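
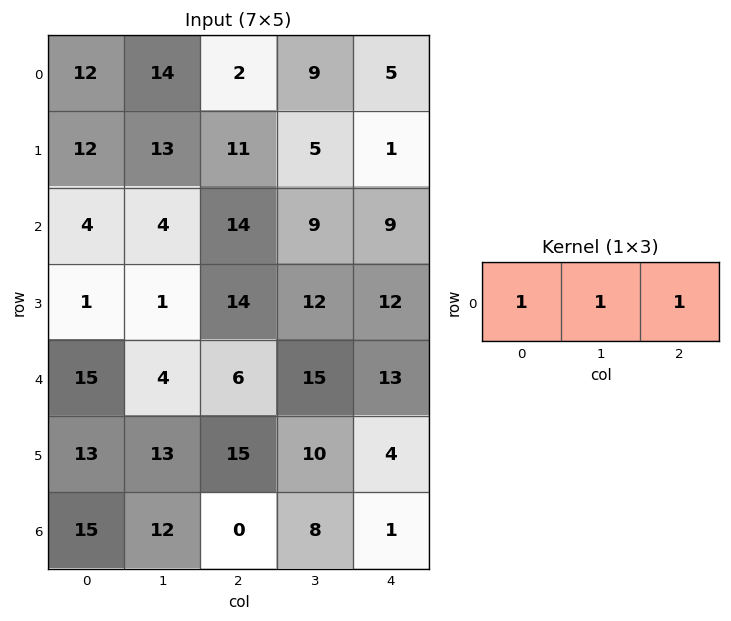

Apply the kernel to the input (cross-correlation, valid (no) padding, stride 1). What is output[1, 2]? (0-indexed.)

17

The receptive field on the input at this output position is [11 5 1]. Elementwise product with the kernel and sum: 11·1 + 5·1 + 1·1.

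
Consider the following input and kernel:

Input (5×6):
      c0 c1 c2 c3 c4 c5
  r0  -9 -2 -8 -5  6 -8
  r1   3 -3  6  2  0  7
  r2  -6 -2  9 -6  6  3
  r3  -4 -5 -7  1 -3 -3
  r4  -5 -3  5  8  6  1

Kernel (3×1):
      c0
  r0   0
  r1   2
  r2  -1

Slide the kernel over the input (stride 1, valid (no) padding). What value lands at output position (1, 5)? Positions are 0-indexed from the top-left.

9

The receptive field on the input at this output position is [7 / 3 / -3]. Elementwise product with the kernel and sum: 3·2 + -3·-1.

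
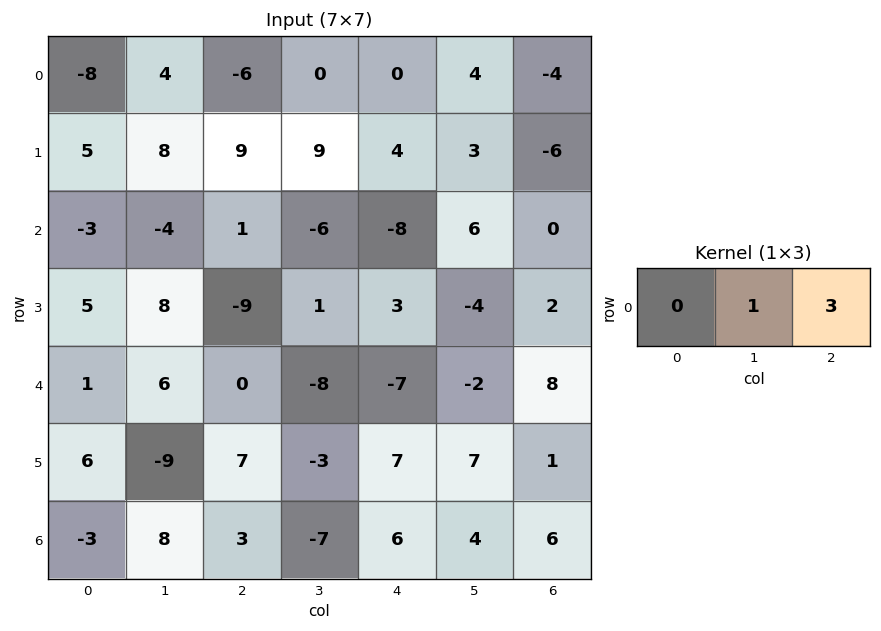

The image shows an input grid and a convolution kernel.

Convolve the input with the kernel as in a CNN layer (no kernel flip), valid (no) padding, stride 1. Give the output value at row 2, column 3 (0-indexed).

10

The receptive field on the input at this output position is [-6 -8 6]. Elementwise product with the kernel and sum: -8·1 + 6·3.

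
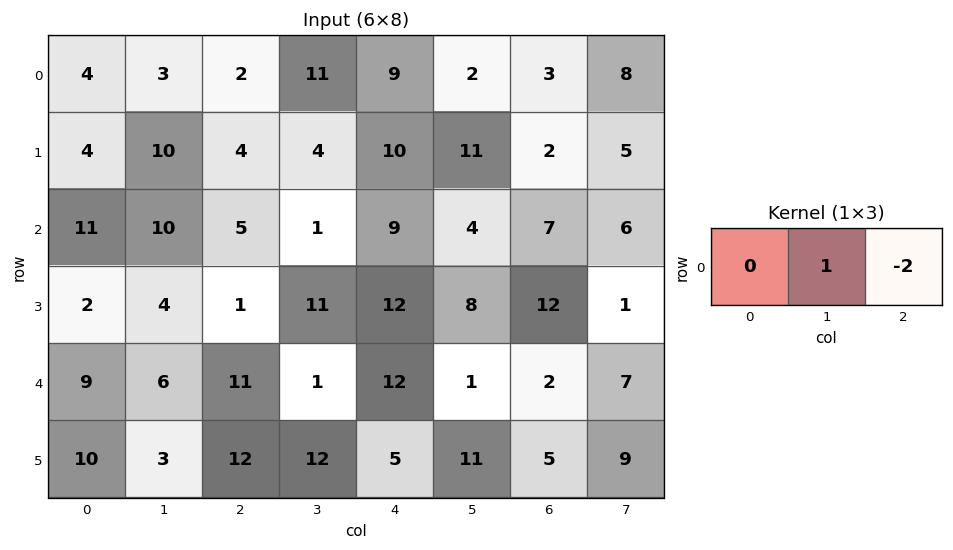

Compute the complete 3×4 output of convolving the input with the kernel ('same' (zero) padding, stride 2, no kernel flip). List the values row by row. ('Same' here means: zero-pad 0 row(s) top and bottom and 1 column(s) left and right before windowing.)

Output[0,0]: The receptive field on the zero-padded input at this output position is [0 4 3]. Elementwise product with the kernel and sum: 4·1 + 3·-2.

-2 -20 5 -13
-9 3 1 -5
-3 9 10 -12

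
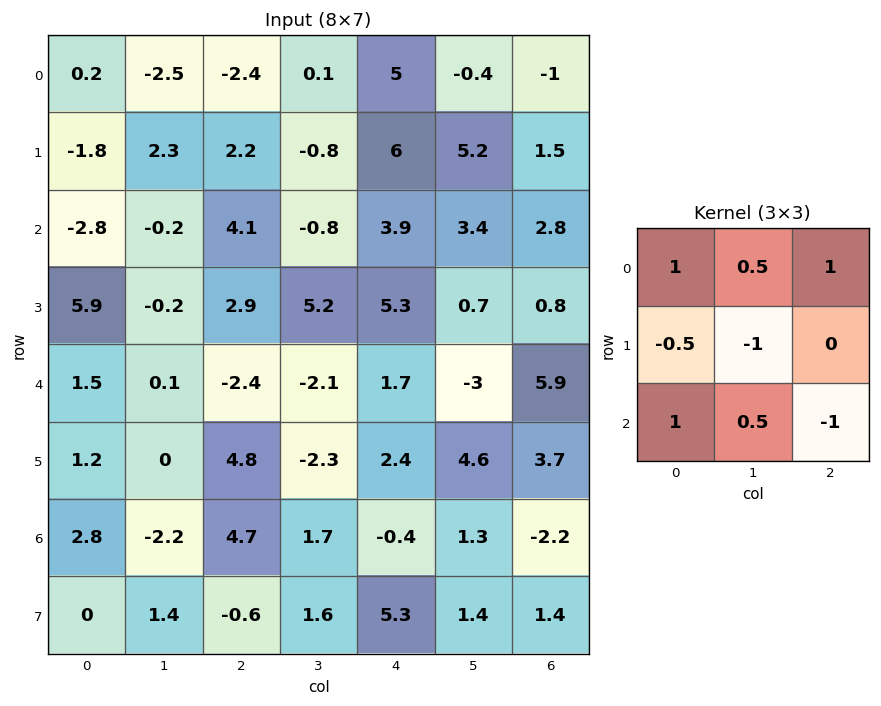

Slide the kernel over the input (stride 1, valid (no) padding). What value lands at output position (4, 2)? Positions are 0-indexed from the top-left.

4.1

The receptive field on the input at this output position is [-2.4 -2.1 1.7 / 4.8 -2.3 2.4 / 4.7 1.7 -0.4]. Elementwise product with the kernel and sum: -2.4·1 + -2.1·0.5 + 1.7·1 + 4.8·-0.5 + -2.3·-1 + 4.7·1 + 1.7·0.5 + -0.4·-1.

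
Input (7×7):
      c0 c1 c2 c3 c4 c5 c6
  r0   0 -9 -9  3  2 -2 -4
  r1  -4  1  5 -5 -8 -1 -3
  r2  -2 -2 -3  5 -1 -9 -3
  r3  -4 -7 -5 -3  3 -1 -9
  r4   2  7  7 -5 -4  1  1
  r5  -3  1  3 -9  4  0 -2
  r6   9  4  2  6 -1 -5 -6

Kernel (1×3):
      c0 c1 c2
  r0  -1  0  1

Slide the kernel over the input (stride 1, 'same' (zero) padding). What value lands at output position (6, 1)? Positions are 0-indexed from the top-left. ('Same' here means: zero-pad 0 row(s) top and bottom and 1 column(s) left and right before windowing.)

The receptive field on the zero-padded input at this output position is [9 4 2]. Elementwise product with the kernel and sum: 9·-1 + 2·1.

-7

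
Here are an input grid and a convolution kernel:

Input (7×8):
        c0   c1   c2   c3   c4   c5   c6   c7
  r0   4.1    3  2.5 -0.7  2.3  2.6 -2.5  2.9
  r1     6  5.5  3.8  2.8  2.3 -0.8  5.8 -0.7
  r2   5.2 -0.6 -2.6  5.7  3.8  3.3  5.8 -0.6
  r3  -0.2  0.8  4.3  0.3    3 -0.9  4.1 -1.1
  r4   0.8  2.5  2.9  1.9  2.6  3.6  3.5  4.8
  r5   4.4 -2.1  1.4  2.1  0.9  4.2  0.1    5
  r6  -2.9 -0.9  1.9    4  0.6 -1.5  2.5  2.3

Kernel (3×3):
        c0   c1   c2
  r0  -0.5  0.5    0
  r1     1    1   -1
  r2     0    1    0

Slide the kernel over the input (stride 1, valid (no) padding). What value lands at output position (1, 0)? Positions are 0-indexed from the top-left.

7.75

The receptive field on the input at this output position is [6 5.5 3.8 / 5.2 -0.6 -2.6 / -0.2 0.8 4.3]. Elementwise product with the kernel and sum: 6·-0.5 + 5.5·0.5 + 5.2·1 + -0.6·1 + -2.6·-1 + 0.8·1.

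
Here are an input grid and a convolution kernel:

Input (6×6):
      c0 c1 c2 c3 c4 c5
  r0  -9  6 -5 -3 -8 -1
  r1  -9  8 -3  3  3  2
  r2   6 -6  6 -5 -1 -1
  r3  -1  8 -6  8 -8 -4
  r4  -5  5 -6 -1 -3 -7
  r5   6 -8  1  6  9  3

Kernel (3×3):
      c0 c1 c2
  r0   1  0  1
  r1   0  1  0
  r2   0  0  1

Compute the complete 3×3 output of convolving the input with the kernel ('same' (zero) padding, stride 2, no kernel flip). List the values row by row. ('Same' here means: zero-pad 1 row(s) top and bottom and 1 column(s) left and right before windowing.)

-1 -2 -6
22 25 0
-5 16 4

Output[0,0]: The receptive field on the zero-padded input at this output position is [0 0 0 / 0 -9 6 / 0 -9 8]. Elementwise product with the kernel and sum: 0·1 + 0·1 + -9·1 + 8·1.
Output[0,1]: The receptive field on the zero-padded input at this output position is [0 0 0 / 6 -5 -3 / 8 -3 3]. Elementwise product with the kernel and sum: 0·1 + 0·1 + -5·1 + 3·1.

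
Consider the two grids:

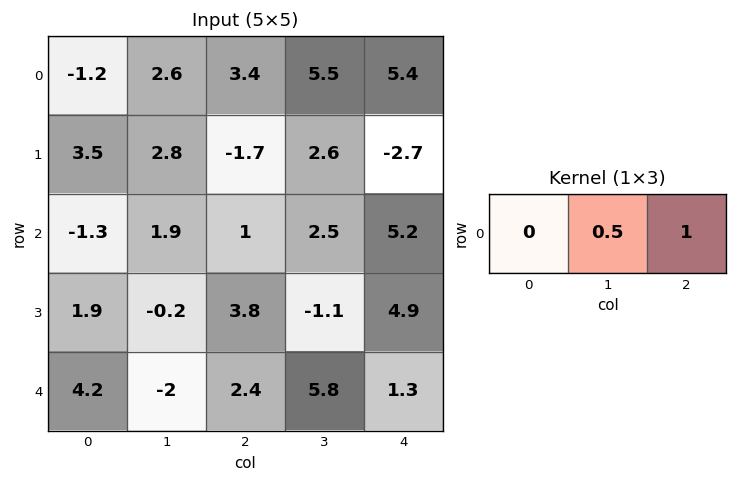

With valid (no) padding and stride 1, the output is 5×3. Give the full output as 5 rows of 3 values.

Output[0,0]: The receptive field on the input at this output position is [-1.2 2.6 3.4]. Elementwise product with the kernel and sum: 2.6·0.5 + 3.4·1.

4.7 7.2 8.15
-0.3 1.75 -1.4
1.95 3 6.45
3.7 0.8 4.35
1.4 7 4.2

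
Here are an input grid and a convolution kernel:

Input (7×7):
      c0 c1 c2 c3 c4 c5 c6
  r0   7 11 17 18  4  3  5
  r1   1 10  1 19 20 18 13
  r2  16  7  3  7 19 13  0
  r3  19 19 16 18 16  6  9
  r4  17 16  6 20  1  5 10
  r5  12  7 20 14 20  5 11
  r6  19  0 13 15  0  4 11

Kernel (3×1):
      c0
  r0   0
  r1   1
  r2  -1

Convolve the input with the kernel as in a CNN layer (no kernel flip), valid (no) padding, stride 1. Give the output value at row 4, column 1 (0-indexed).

7

The receptive field on the input at this output position is [16 / 7 / 0]. Elementwise product with the kernel and sum: 7·1 + 0·-1.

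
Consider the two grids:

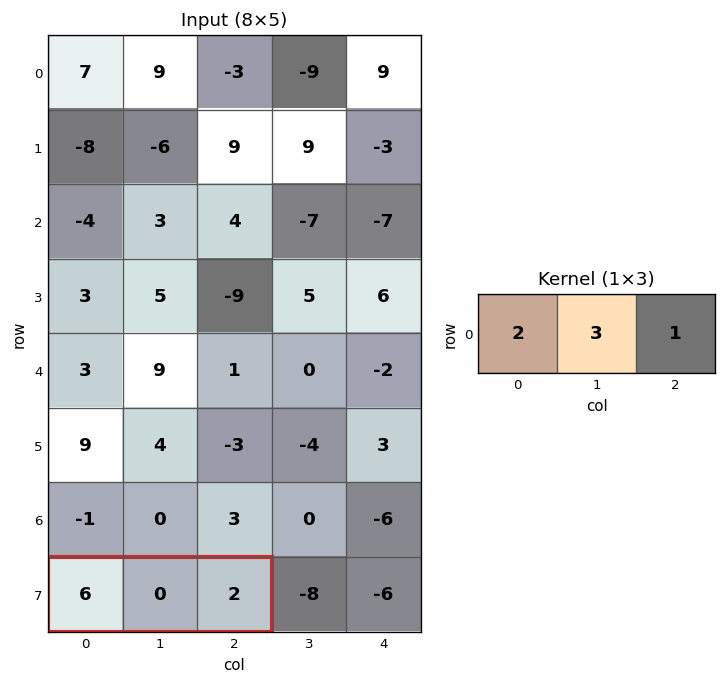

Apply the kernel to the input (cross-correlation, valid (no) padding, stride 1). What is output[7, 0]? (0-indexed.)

14

The receptive field on the input at this output position is [6 0 2]. Elementwise product with the kernel and sum: 6·2 + 0·3 + 2·1.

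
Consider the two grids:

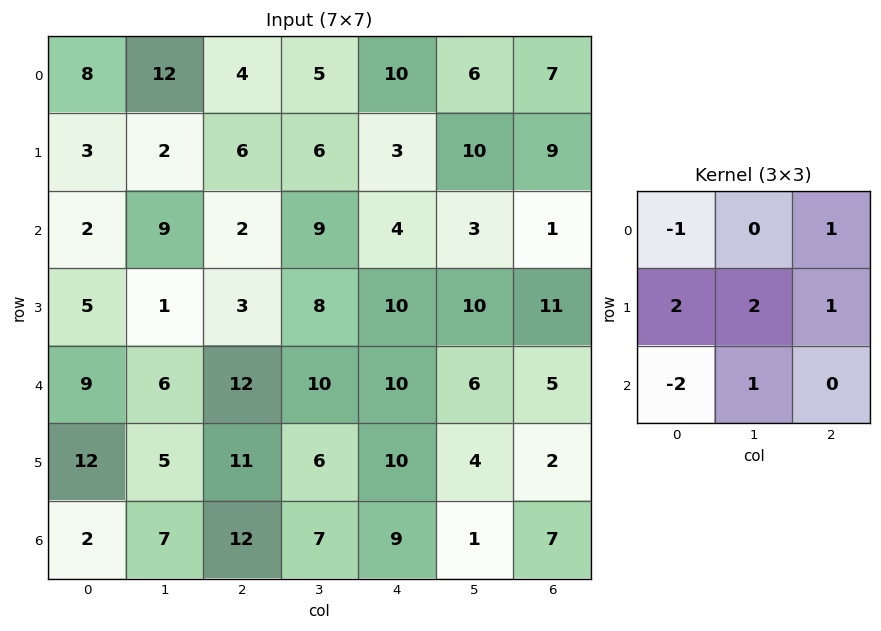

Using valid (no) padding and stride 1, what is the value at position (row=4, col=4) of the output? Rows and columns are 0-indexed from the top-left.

8

The receptive field on the input at this output position is [10 6 5 / 10 4 2 / 9 1 7]. Elementwise product with the kernel and sum: 10·-1 + 5·1 + 10·2 + 4·2 + 2·1 + 9·-2 + 1·1.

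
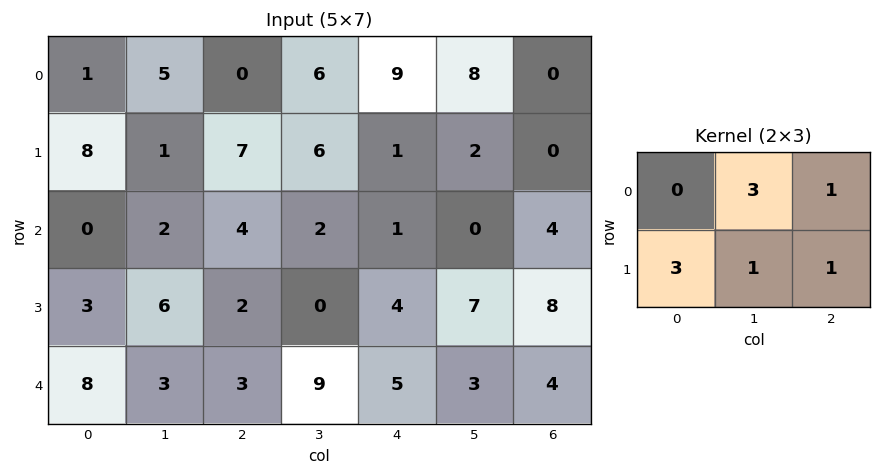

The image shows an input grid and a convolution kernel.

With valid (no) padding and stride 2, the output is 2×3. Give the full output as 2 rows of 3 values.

Output[0,0]: The receptive field on the input at this output position is [1 5 0 / 8 1 7]. Elementwise product with the kernel and sum: 5·3 + 0·1 + 8·3 + 1·1 + 7·1.

47 55 29
27 17 31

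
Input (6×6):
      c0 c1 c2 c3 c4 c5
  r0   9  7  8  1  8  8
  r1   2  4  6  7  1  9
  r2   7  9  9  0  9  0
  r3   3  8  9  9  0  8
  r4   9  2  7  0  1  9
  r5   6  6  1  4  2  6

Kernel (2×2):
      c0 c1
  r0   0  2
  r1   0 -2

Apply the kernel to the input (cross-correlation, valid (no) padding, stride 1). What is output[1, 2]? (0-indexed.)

14

The receptive field on the input at this output position is [6 7 / 9 0]. Elementwise product with the kernel and sum: 7·2 + 0·-2.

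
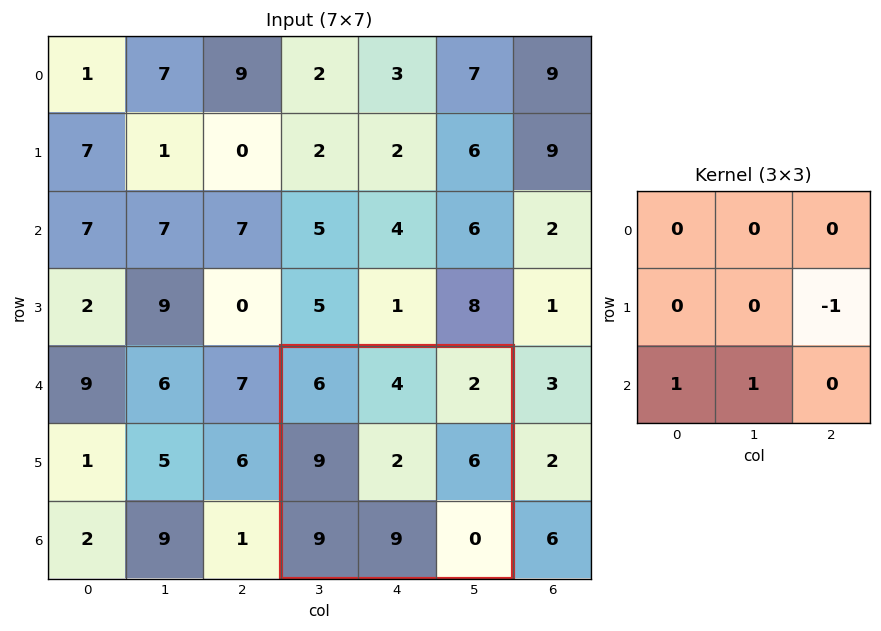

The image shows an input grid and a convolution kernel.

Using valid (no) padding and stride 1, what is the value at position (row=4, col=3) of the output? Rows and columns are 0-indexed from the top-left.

The receptive field on the input at this output position is [6 4 2 / 9 2 6 / 9 9 0]. Elementwise product with the kernel and sum: 6·-1 + 9·1 + 9·1.

12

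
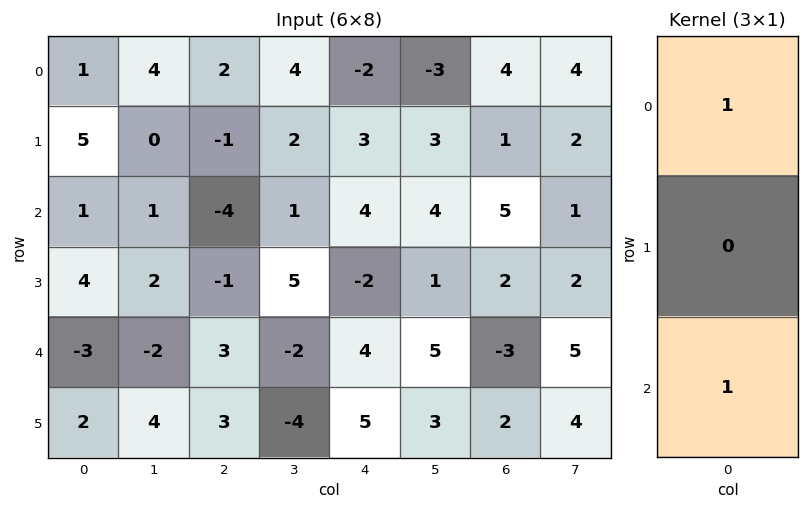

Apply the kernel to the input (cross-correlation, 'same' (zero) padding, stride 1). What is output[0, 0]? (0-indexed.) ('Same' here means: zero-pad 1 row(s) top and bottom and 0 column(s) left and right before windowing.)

5

The receptive field on the zero-padded input at this output position is [0 / 1 / 5]. Elementwise product with the kernel and sum: 0·1 + 5·1.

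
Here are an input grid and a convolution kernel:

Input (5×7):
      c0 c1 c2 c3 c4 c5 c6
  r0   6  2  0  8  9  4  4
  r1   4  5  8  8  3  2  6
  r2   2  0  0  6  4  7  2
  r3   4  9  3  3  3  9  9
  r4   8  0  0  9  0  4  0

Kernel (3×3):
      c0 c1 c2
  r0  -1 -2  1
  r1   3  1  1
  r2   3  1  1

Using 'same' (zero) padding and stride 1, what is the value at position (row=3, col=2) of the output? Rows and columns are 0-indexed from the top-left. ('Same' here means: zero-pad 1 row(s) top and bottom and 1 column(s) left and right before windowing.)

The receptive field on the zero-padded input at this output position is [0 0 6 / 9 3 3 / 0 0 9]. Elementwise product with the kernel and sum: 0·-1 + 0·-2 + 6·1 + 9·3 + 3·1 + 3·1 + 0·3 + 0·1 + 9·1.

48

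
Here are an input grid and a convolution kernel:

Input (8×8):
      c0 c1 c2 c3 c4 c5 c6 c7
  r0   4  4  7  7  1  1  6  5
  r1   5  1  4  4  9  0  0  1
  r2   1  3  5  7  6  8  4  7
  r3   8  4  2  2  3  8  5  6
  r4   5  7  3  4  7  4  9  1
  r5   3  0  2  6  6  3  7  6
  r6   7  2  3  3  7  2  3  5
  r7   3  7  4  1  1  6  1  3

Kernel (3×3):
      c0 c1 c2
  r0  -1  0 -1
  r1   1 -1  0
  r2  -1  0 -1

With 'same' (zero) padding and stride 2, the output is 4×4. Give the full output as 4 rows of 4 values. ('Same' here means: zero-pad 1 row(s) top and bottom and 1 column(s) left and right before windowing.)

-5 -8 2 -6
-6 -13 -13 -11
-9 -8 -22 -28
-14 -15 -20 -19

Output[0,0]: The receptive field on the zero-padded input at this output position is [0 0 0 / 0 4 4 / 0 5 1]. Elementwise product with the kernel and sum: 0·-1 + 0·-1 + 0·1 + 4·-1 + 0·-1 + 1·-1.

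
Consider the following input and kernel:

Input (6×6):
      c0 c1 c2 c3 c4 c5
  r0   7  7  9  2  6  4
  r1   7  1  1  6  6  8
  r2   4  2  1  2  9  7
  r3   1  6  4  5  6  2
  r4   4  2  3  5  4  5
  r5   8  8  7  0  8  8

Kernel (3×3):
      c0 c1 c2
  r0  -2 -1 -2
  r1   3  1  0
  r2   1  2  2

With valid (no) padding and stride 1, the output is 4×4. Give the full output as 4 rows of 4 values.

Output[0,0]: The receptive field on the input at this output position is [7 7 9 / 7 1 1 / 4 2 1]. Elementwise product with the kernel and sum: 7·-2 + 7·-1 + 9·-2 + 7·3 + 1·1 + 4·1 + 2·2 + 1·2.
Output[0,1]: The receptive field on the input at this output position is [7 9 2 / 1 1 6 / 2 1 2]. Elementwise product with the kernel and sum: 7·-2 + 9·-1 + 2·-2 + 1·3 + 1·1 + 2·1 + 1·2 + 2·2.

-7 -15 0 40
18 16 11 2
11 31 16 17
36 5 12 31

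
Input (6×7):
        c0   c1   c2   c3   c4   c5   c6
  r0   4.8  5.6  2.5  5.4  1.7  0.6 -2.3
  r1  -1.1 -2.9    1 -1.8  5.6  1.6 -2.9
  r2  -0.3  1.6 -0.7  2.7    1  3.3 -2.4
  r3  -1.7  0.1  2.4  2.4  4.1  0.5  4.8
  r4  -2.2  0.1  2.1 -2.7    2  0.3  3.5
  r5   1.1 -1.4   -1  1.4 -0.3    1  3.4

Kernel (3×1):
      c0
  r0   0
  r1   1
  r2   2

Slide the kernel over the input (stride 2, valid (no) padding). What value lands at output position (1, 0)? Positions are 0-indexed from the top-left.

The receptive field on the input at this output position is [-0.3 / -1.7 / -2.2]. Elementwise product with the kernel and sum: -1.7·1 + -2.2·2.

-6.1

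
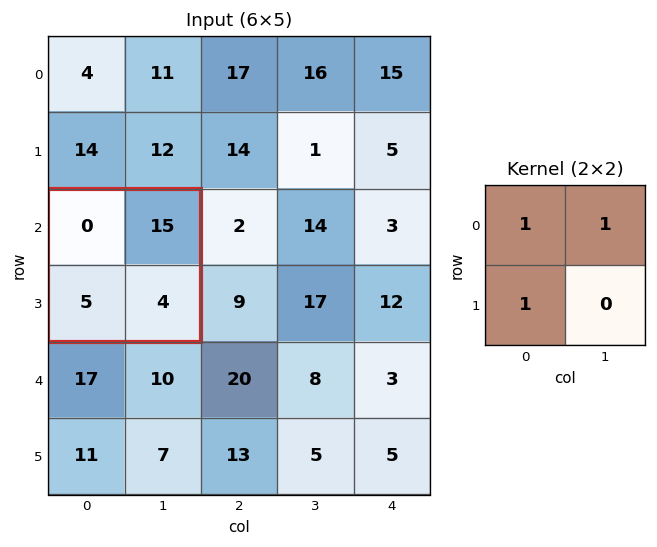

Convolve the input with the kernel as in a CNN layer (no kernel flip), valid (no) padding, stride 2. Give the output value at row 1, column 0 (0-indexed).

20

The receptive field on the input at this output position is [0 15 / 5 4]. Elementwise product with the kernel and sum: 0·1 + 15·1 + 5·1.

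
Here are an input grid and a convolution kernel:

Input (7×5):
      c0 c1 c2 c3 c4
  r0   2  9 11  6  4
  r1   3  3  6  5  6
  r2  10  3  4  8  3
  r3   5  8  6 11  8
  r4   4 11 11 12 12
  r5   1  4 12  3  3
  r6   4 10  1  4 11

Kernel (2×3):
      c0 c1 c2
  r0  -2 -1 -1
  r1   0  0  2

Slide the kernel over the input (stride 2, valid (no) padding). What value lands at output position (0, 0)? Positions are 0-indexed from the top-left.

-12

The receptive field on the input at this output position is [2 9 11 / 3 3 6]. Elementwise product with the kernel and sum: 2·-2 + 9·-1 + 11·-1 + 6·2.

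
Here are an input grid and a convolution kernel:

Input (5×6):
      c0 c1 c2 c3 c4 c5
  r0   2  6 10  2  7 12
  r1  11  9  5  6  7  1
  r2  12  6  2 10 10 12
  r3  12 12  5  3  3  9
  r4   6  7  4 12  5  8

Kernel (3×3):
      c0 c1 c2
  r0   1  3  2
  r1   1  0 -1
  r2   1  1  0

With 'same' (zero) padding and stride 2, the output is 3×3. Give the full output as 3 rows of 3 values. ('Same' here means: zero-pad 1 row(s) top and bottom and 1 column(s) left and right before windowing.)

5 18 3
57 49 33
53 28 34

Output[0,0]: The receptive field on the zero-padded input at this output position is [0 0 0 / 0 2 6 / 0 11 9]. Elementwise product with the kernel and sum: 0·1 + 0·3 + 0·2 + 0·1 + 6·-1 + 0·1 + 11·1.
Output[0,1]: The receptive field on the zero-padded input at this output position is [0 0 0 / 6 10 2 / 9 5 6]. Elementwise product with the kernel and sum: 0·1 + 0·3 + 0·2 + 6·1 + 2·-1 + 9·1 + 5·1.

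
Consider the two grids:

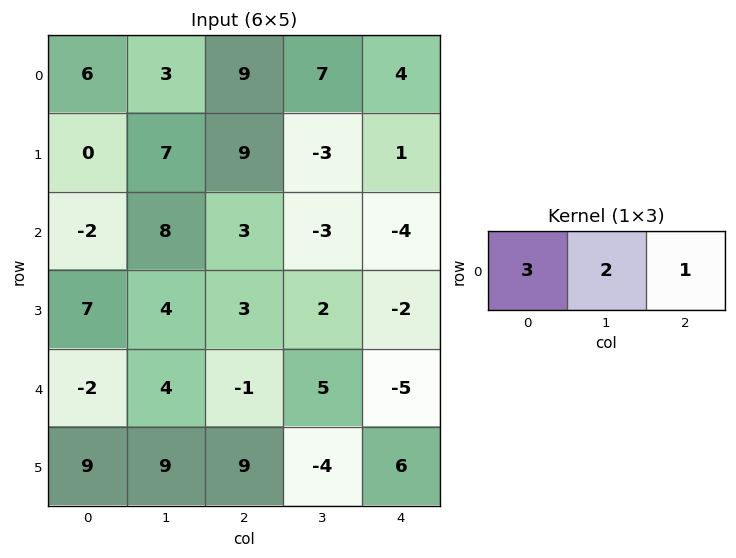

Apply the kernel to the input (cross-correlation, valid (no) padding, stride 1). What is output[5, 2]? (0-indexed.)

25

The receptive field on the input at this output position is [9 -4 6]. Elementwise product with the kernel and sum: 9·3 + -4·2 + 6·1.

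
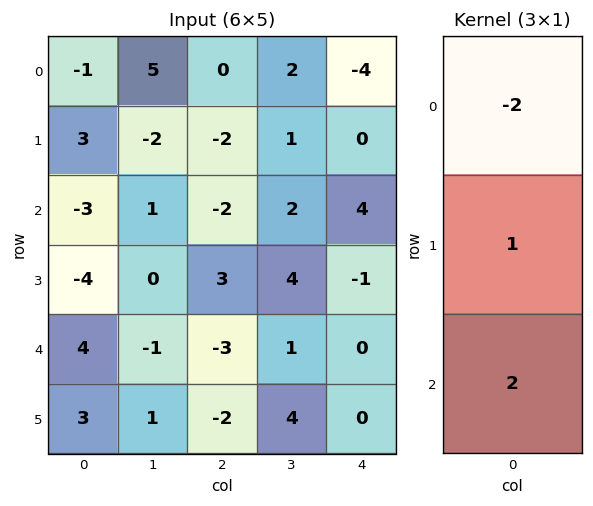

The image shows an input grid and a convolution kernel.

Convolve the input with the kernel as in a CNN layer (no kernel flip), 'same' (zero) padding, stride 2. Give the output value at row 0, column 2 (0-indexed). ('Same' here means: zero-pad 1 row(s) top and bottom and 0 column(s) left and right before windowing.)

-4

The receptive field on the zero-padded input at this output position is [0 / -4 / 0]. Elementwise product with the kernel and sum: 0·-2 + -4·1 + 0·2.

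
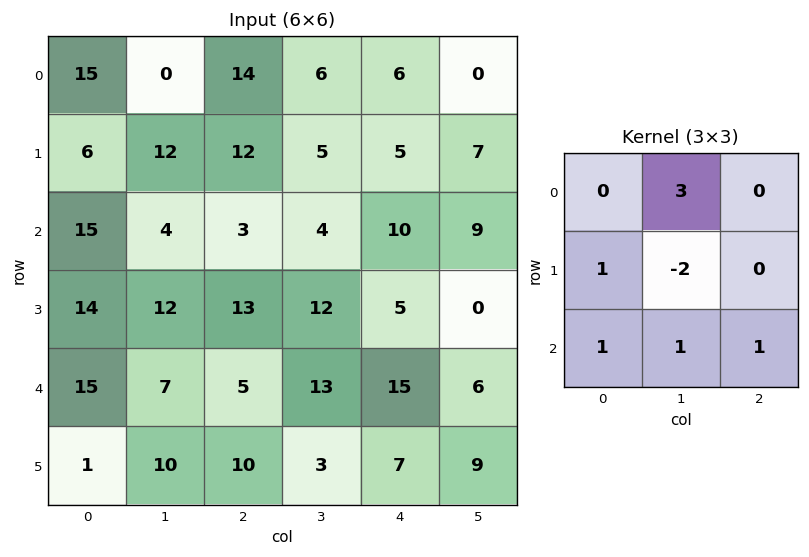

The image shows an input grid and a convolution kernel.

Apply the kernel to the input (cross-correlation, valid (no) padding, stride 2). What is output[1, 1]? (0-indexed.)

The receptive field on the input at this output position is [3 4 10 / 13 12 5 / 5 13 15]. Elementwise product with the kernel and sum: 4·3 + 13·1 + 12·-2 + 5·1 + 13·1 + 15·1.

34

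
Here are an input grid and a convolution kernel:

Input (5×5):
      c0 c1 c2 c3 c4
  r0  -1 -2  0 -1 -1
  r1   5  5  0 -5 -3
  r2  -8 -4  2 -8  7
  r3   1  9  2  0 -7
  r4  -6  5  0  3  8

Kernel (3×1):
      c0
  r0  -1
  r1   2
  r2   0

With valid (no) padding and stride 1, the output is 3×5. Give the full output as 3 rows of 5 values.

Output[0,0]: The receptive field on the input at this output position is [-1 / 5 / -8]. Elementwise product with the kernel and sum: -1·-1 + 5·2.
Output[0,1]: The receptive field on the input at this output position is [-2 / 5 / -4]. Elementwise product with the kernel and sum: -2·-1 + 5·2.

11 12 0 -9 -5
-21 -13 4 -11 17
10 22 2 8 -21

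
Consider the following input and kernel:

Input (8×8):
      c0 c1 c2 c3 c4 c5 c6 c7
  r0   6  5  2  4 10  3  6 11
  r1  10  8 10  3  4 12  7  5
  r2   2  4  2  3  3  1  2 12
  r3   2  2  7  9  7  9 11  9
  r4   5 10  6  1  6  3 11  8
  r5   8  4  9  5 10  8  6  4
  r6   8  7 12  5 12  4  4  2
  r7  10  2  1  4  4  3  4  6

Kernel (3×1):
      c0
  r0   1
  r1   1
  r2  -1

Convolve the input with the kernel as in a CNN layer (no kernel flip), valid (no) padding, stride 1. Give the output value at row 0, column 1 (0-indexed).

The receptive field on the input at this output position is [5 / 8 / 4]. Elementwise product with the kernel and sum: 5·1 + 8·1 + 4·-1.

9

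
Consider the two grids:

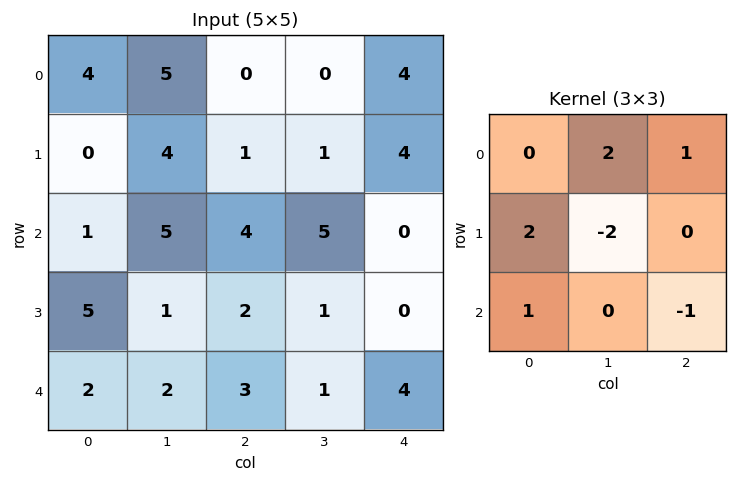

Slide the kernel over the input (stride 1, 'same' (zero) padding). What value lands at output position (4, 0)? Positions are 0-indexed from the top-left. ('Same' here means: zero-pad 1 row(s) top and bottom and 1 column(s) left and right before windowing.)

7

The receptive field on the zero-padded input at this output position is [0 5 1 / 0 2 2 / 0 0 0]. Elementwise product with the kernel and sum: 5·2 + 1·1 + 0·2 + 2·-2 + 0·1 + 0·-1.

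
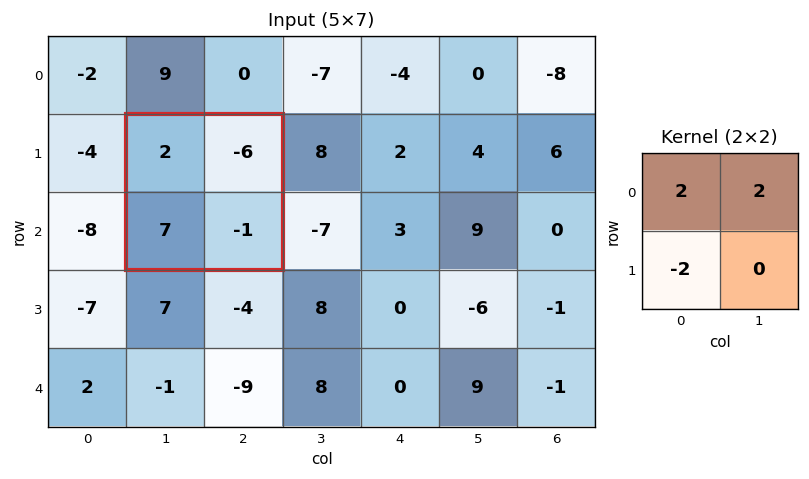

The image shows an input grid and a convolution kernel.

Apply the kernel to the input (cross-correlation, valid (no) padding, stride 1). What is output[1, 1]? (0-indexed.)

The receptive field on the input at this output position is [2 -6 / 7 -1]. Elementwise product with the kernel and sum: 2·2 + -6·2 + 7·-2.

-22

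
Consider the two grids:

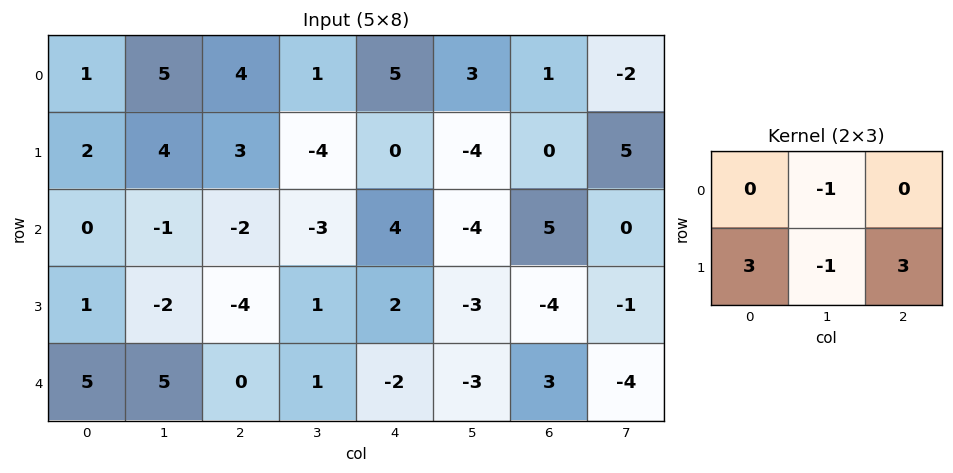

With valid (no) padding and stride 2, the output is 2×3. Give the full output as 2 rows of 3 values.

6 12 1
-6 -4 1

Output[0,0]: The receptive field on the input at this output position is [1 5 4 / 2 4 3]. Elementwise product with the kernel and sum: 5·-1 + 2·3 + 4·-1 + 3·3.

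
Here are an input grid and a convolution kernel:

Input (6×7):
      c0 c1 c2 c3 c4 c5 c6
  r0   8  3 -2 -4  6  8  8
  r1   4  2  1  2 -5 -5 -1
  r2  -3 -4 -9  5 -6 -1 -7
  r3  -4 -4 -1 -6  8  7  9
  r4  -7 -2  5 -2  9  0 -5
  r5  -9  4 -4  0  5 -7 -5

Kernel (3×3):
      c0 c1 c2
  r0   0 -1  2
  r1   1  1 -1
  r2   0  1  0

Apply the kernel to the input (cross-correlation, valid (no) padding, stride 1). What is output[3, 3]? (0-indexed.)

18

The receptive field on the input at this output position is [-6 8 7 / -2 9 0 / 0 5 -7]. Elementwise product with the kernel and sum: 8·-1 + 7·2 + -2·1 + 9·1 + 0·-1 + 5·1.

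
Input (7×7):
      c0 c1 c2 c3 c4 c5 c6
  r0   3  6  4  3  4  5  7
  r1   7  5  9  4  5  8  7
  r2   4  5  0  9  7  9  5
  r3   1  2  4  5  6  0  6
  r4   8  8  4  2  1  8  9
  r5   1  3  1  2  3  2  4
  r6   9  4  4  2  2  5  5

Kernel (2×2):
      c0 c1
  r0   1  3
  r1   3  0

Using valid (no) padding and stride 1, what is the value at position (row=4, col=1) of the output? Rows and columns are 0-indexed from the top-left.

The receptive field on the input at this output position is [8 4 / 3 1]. Elementwise product with the kernel and sum: 8·1 + 4·3 + 3·3.

29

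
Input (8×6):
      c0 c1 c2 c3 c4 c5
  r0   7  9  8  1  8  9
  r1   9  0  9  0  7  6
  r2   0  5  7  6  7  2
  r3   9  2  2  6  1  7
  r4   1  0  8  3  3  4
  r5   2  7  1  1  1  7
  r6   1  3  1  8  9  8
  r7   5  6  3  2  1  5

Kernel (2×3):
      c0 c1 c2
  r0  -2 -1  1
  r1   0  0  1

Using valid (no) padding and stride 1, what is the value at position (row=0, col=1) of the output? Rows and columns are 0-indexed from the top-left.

The receptive field on the input at this output position is [9 8 1 / 0 9 0]. Elementwise product with the kernel and sum: 9·-2 + 8·-1 + 1·1 + 0·1.

-25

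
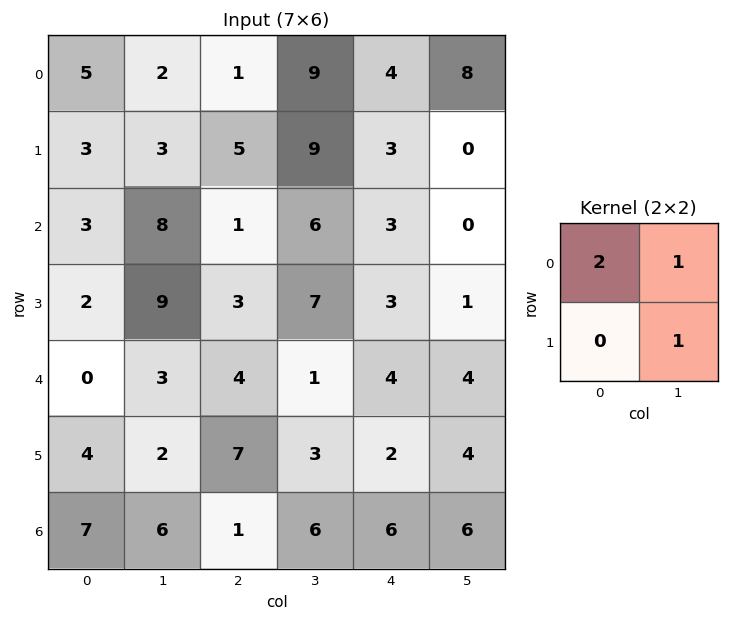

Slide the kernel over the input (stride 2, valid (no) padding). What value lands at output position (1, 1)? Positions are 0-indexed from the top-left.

The receptive field on the input at this output position is [1 6 / 3 7]. Elementwise product with the kernel and sum: 1·2 + 6·1 + 7·1.

15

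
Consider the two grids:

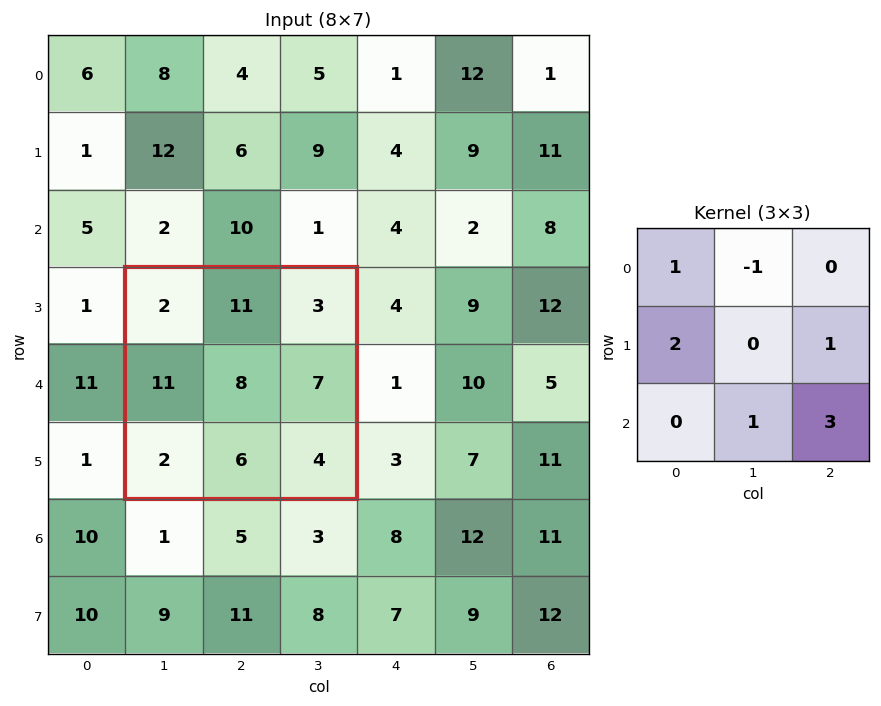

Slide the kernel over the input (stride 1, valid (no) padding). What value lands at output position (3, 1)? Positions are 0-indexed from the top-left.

The receptive field on the input at this output position is [2 11 3 / 11 8 7 / 2 6 4]. Elementwise product with the kernel and sum: 2·1 + 11·-1 + 11·2 + 7·1 + 6·1 + 4·3.

38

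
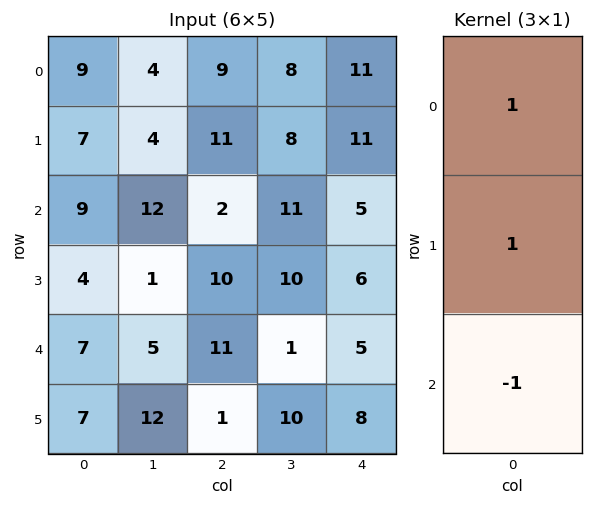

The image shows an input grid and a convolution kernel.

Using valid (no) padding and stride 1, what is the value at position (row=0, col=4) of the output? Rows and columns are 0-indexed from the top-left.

17

The receptive field on the input at this output position is [11 / 11 / 5]. Elementwise product with the kernel and sum: 11·1 + 11·1 + 5·-1.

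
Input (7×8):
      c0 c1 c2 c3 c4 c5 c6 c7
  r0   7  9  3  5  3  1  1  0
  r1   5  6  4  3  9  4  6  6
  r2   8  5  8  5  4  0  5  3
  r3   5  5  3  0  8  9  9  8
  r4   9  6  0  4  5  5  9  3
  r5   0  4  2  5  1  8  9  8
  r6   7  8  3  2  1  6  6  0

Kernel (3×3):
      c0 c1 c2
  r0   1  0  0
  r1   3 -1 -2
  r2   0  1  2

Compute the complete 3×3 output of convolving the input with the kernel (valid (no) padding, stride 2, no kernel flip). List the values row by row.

Output[0,0]: The receptive field on the input at this output position is [7 9 3 / 5 6 4 / 8 5 8]. Elementwise product with the kernel and sum: 7·1 + 5·3 + 6·-1 + 4·-2 + 5·1 + 8·2.
Output[0,1]: The receptive field on the input at this output position is [3 5 3 / 4 3 9 / 8 5 4]. Elementwise product with the kernel and sum: 3·1 + 4·3 + 3·-1 + 9·-2 + 5·1 + 4·2.

29 7 24
18 15 24
15 3 0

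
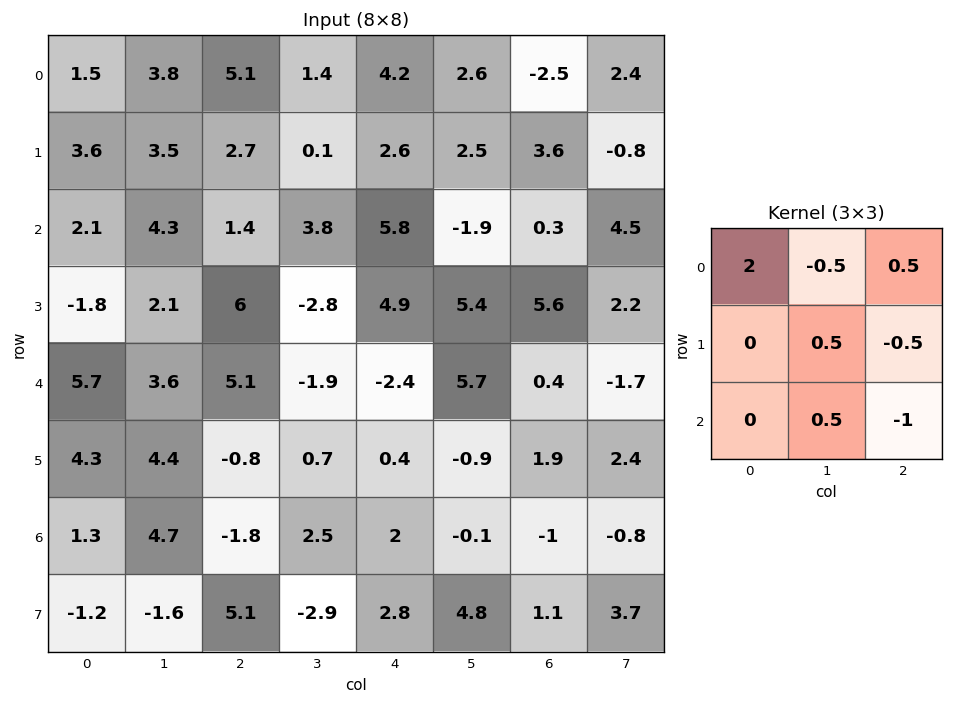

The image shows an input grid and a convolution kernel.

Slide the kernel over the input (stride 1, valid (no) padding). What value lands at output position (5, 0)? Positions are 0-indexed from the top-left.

3.35

The receptive field on the input at this output position is [4.3 4.4 -0.8 / 1.3 4.7 -1.8 / -1.2 -1.6 5.1]. Elementwise product with the kernel and sum: 4.3·2 + 4.4·-0.5 + -0.8·0.5 + 4.7·0.5 + -1.8·-0.5 + -1.6·0.5 + 5.1·-1.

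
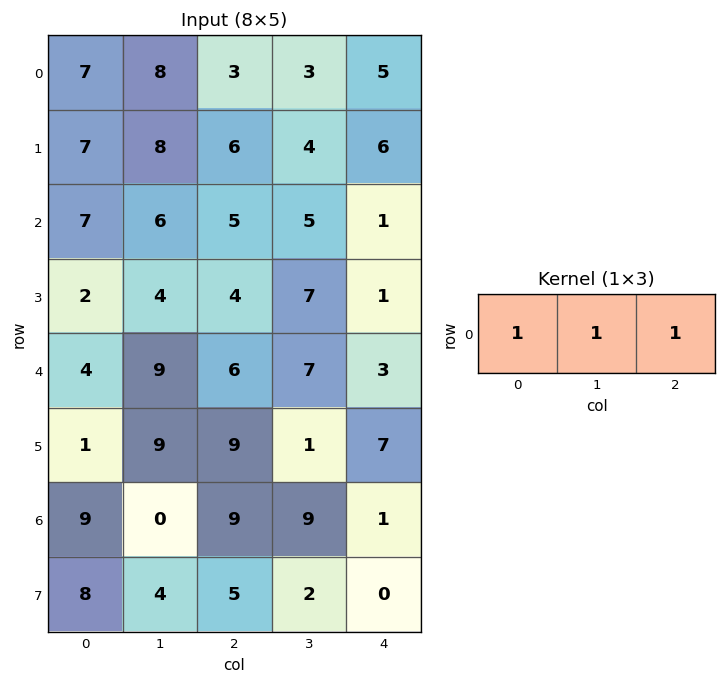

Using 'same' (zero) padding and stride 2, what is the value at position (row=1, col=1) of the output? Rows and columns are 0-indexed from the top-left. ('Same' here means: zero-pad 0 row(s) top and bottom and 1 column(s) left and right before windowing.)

16

The receptive field on the zero-padded input at this output position is [6 5 5]. Elementwise product with the kernel and sum: 6·1 + 5·1 + 5·1.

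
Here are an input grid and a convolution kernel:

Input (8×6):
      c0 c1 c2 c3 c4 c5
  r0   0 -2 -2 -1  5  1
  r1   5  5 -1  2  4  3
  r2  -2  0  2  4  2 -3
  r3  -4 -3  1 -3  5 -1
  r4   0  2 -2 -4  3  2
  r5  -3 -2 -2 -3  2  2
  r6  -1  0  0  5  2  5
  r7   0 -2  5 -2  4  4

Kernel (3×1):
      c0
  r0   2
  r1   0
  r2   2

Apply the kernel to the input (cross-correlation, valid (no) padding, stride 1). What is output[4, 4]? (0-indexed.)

10

The receptive field on the input at this output position is [3 / 2 / 2]. Elementwise product with the kernel and sum: 3·2 + 2·2.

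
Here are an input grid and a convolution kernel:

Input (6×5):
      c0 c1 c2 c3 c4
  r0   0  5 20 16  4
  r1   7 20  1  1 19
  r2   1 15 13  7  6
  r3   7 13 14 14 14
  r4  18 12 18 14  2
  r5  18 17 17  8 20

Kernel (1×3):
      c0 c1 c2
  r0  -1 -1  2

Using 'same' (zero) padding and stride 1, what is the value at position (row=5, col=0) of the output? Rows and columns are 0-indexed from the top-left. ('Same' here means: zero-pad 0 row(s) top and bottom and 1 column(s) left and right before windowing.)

16

The receptive field on the zero-padded input at this output position is [0 18 17]. Elementwise product with the kernel and sum: 0·-1 + 18·-1 + 17·2.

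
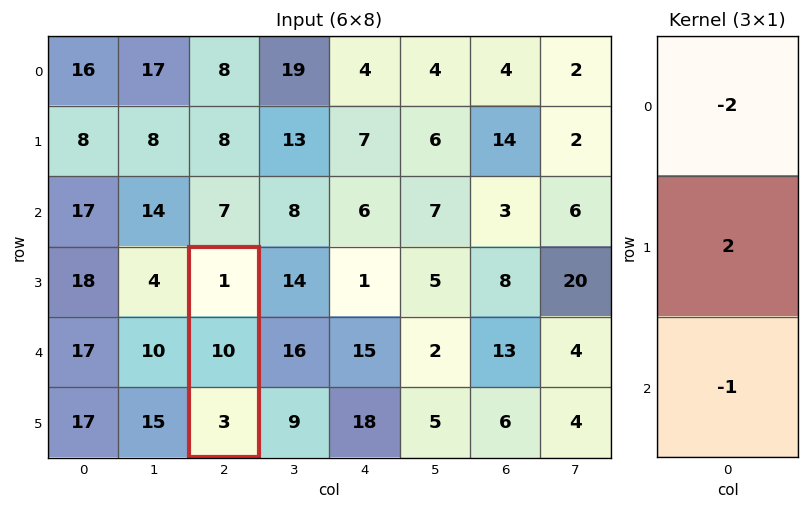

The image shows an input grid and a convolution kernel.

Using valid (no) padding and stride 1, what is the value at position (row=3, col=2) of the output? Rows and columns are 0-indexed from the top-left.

15

The receptive field on the input at this output position is [1 / 10 / 3]. Elementwise product with the kernel and sum: 1·-2 + 10·2 + 3·-1.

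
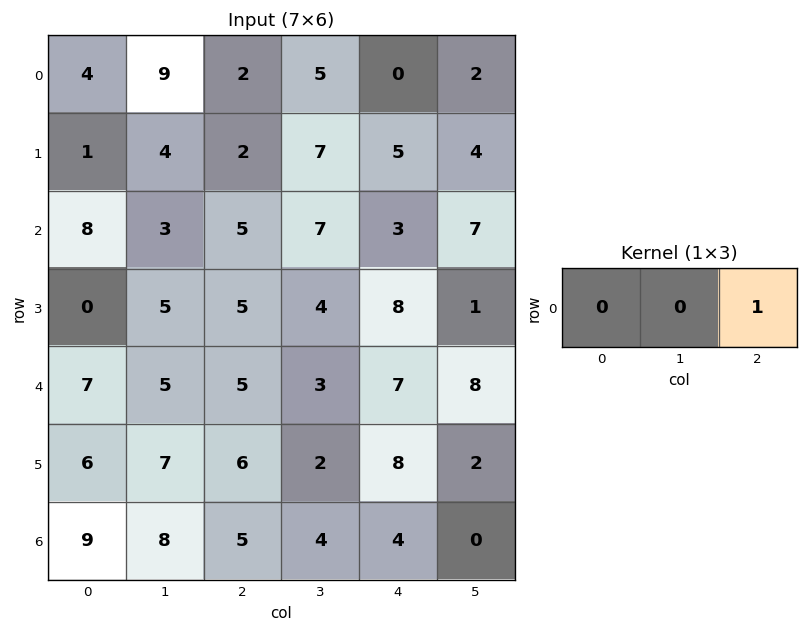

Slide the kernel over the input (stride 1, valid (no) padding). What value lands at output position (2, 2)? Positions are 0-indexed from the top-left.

3

The receptive field on the input at this output position is [5 7 3]. Elementwise product with the kernel and sum: 3·1.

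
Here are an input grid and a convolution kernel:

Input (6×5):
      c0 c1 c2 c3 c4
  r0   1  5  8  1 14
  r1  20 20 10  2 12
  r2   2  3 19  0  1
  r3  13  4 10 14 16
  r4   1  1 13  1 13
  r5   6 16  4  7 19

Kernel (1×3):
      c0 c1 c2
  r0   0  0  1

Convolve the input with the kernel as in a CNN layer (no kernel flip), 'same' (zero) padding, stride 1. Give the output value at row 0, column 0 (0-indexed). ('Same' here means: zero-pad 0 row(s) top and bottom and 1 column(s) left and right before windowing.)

The receptive field on the zero-padded input at this output position is [0 1 5]. Elementwise product with the kernel and sum: 5·1.

5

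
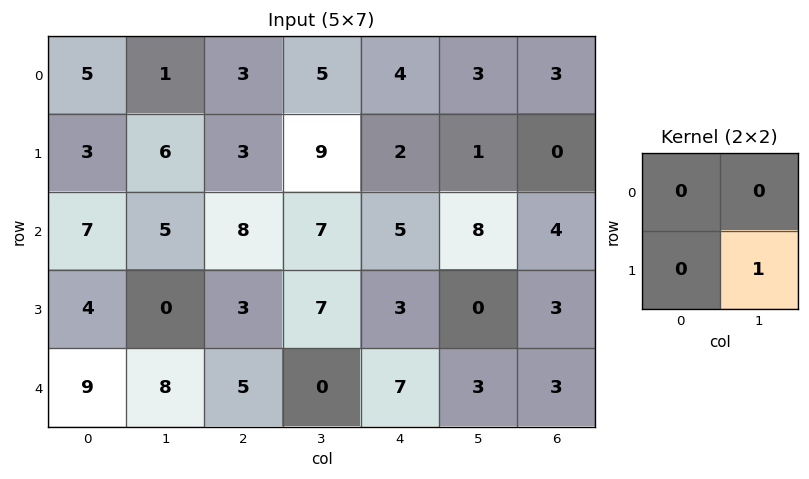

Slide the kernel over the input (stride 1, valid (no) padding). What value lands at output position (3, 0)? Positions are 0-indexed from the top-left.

The receptive field on the input at this output position is [4 0 / 9 8]. Elementwise product with the kernel and sum: 8·1.

8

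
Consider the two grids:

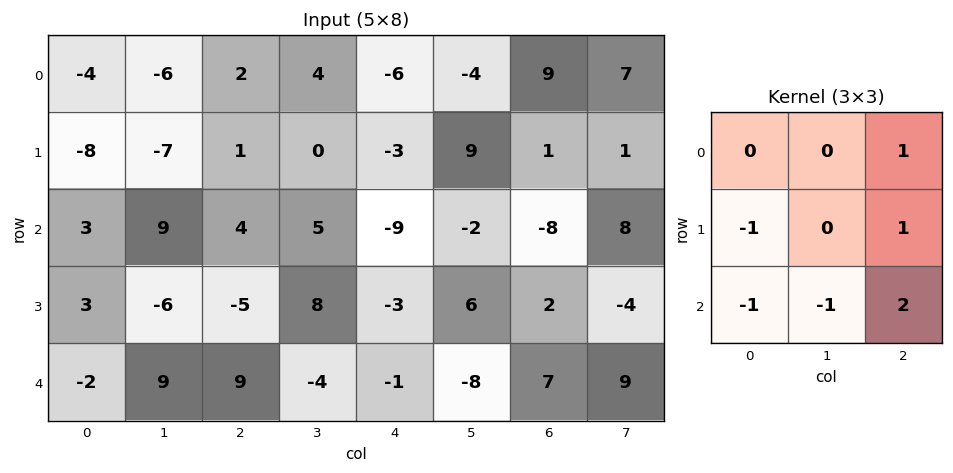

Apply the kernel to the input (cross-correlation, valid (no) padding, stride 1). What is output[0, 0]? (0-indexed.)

The receptive field on the input at this output position is [-4 -6 2 / -8 -7 1 / 3 9 4]. Elementwise product with the kernel and sum: 2·1 + -8·-1 + 1·1 + 3·-1 + 9·-1 + 4·2.

7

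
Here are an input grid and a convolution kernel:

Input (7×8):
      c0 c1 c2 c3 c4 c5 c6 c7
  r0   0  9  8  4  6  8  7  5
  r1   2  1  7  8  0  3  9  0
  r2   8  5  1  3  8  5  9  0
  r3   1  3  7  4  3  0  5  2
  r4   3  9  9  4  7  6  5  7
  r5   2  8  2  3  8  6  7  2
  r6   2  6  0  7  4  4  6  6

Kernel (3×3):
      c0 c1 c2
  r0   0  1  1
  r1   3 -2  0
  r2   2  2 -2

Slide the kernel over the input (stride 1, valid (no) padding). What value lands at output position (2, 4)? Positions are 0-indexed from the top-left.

39

The receptive field on the input at this output position is [8 5 9 / 3 0 5 / 7 6 5]. Elementwise product with the kernel and sum: 5·1 + 9·1 + 3·3 + 0·-2 + 7·2 + 6·2 + 5·-2.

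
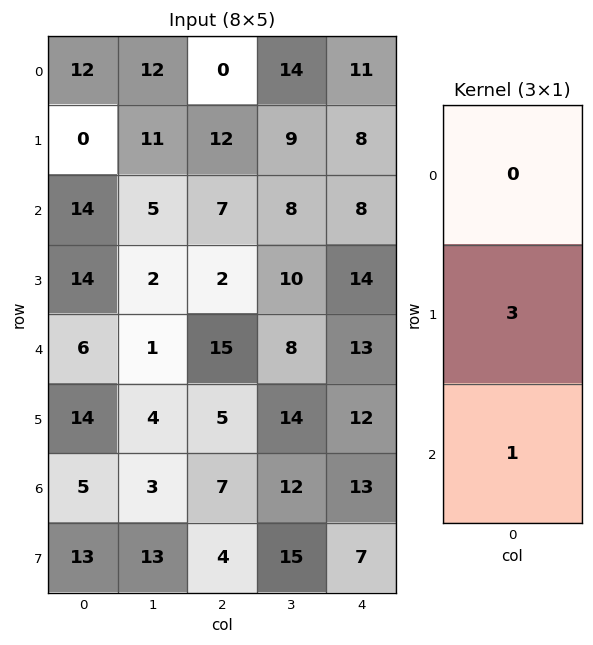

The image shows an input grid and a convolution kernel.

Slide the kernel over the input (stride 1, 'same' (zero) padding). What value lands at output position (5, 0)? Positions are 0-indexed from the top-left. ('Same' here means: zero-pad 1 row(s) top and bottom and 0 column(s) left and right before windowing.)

47

The receptive field on the zero-padded input at this output position is [6 / 14 / 5]. Elementwise product with the kernel and sum: 14·3 + 5·1.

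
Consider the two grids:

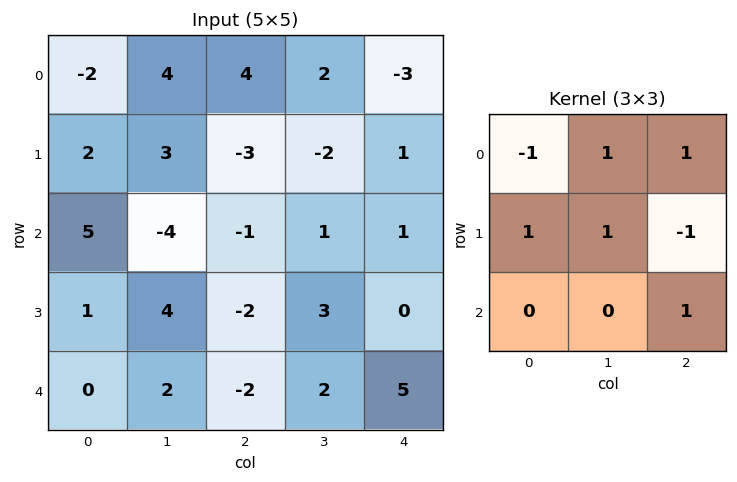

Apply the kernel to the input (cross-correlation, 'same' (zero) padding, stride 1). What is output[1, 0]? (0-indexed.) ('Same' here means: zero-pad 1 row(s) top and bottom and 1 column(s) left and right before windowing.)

-3

The receptive field on the zero-padded input at this output position is [0 -2 4 / 0 2 3 / 0 5 -4]. Elementwise product with the kernel and sum: 0·-1 + -2·1 + 4·1 + 0·1 + 2·1 + 3·-1 + -4·1.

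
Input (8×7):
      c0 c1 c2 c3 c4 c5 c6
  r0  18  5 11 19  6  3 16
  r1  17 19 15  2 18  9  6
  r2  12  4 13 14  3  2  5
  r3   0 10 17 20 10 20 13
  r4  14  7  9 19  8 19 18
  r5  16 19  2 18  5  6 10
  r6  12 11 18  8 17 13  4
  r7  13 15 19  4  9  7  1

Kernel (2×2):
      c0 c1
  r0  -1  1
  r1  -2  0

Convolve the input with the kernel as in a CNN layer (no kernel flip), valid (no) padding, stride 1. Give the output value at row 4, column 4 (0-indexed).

The receptive field on the input at this output position is [8 19 / 5 6]. Elementwise product with the kernel and sum: 8·-1 + 19·1 + 5·-2.

1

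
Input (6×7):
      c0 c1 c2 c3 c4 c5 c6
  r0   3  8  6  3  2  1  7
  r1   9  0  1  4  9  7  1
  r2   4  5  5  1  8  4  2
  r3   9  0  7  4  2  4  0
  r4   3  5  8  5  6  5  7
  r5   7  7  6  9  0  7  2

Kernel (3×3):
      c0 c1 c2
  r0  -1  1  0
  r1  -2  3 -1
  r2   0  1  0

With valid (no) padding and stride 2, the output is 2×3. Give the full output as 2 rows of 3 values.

Output[0,0]: The receptive field on the input at this output position is [3 8 6 / 9 0 1 / 4 5 5]. Elementwise product with the kernel and sum: 3·-1 + 8·1 + 9·-2 + 0·3 + 1·-1 + 5·1.
Output[0,1]: The receptive field on the input at this output position is [6 3 2 / 1 4 9 / 5 1 8]. Elementwise product with the kernel and sum: 6·-1 + 3·1 + 1·-2 + 4·3 + 9·-1 + 1·1.

-9 -1 5
-19 -3 9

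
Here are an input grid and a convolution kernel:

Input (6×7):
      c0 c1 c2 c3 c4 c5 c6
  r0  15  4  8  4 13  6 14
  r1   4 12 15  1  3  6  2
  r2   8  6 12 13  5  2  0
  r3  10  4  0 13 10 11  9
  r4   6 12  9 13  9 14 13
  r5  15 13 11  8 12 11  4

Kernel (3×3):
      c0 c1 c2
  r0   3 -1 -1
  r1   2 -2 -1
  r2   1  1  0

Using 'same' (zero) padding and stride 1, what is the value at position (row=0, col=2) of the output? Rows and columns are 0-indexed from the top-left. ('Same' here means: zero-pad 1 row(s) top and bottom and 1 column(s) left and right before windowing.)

15

The receptive field on the zero-padded input at this output position is [0 0 0 / 4 8 4 / 12 15 1]. Elementwise product with the kernel and sum: 0·3 + 0·-1 + 0·-1 + 4·2 + 8·-2 + 4·-1 + 12·1 + 15·1.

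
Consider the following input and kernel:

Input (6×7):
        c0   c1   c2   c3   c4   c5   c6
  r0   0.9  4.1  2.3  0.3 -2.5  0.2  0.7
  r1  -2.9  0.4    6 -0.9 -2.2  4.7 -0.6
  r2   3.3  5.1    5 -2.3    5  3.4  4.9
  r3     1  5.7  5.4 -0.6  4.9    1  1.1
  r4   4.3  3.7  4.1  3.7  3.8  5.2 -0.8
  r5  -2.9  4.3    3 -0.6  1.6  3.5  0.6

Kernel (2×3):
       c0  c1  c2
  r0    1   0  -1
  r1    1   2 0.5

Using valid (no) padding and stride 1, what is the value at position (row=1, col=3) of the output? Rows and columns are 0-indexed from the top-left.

3.8

The receptive field on the input at this output position is [-0.9 -2.2 4.7 / -2.3 5 3.4]. Elementwise product with the kernel and sum: -0.9·1 + 4.7·-1 + -2.3·1 + 5·2 + 3.4·0.5.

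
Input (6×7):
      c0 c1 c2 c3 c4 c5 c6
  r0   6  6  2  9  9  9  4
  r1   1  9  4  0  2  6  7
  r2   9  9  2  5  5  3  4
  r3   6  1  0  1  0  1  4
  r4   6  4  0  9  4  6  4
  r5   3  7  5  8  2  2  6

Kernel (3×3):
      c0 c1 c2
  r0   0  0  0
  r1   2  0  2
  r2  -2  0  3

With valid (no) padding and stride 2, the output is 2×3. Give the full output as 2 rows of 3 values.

-2 23 20
0 12 12

Output[0,0]: The receptive field on the input at this output position is [6 6 2 / 1 9 4 / 9 9 2]. Elementwise product with the kernel and sum: 1·2 + 4·2 + 9·-2 + 2·3.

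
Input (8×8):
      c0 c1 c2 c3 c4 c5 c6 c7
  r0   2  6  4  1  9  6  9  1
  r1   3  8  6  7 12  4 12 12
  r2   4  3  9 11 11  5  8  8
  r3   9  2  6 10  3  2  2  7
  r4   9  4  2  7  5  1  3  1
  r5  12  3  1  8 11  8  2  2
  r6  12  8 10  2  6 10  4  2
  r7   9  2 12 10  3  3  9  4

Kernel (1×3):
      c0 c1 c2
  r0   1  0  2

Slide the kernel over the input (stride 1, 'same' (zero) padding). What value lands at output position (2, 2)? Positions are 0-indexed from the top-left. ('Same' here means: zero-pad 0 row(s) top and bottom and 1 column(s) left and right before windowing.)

25

The receptive field on the zero-padded input at this output position is [3 9 11]. Elementwise product with the kernel and sum: 3·1 + 11·2.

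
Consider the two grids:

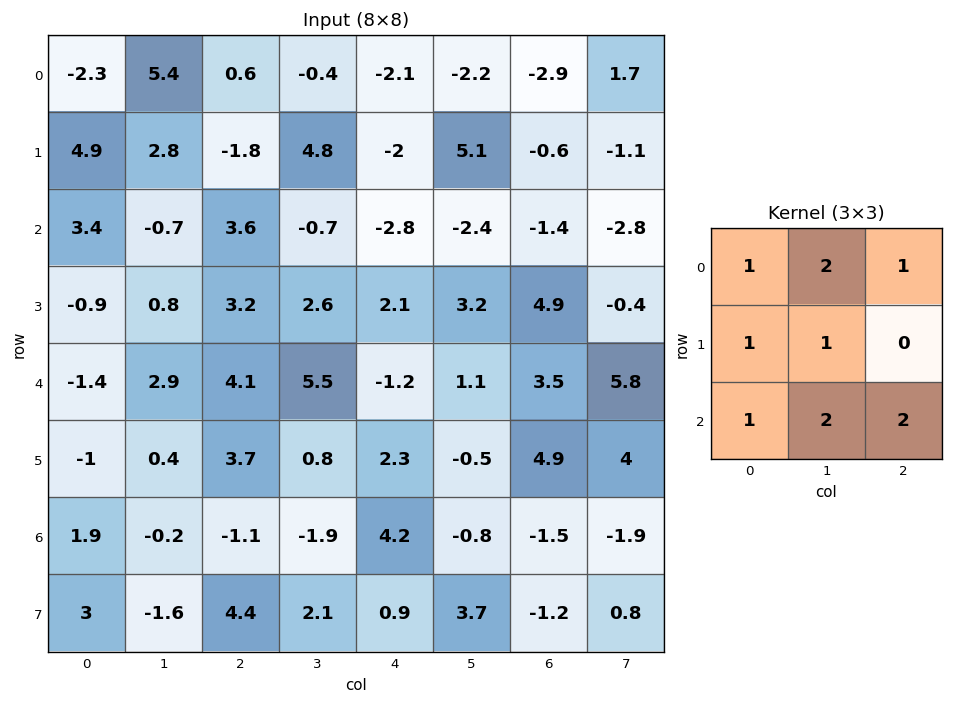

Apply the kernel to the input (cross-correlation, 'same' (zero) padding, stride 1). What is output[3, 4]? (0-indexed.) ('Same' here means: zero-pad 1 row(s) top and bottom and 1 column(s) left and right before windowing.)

The receptive field on the zero-padded input at this output position is [-0.7 -2.8 -2.4 / 2.6 2.1 3.2 / 5.5 -1.2 1.1]. Elementwise product with the kernel and sum: -0.7·1 + -2.8·2 + -2.4·1 + 2.6·1 + 2.1·1 + 5.5·1 + -1.2·2 + 1.1·2.

1.3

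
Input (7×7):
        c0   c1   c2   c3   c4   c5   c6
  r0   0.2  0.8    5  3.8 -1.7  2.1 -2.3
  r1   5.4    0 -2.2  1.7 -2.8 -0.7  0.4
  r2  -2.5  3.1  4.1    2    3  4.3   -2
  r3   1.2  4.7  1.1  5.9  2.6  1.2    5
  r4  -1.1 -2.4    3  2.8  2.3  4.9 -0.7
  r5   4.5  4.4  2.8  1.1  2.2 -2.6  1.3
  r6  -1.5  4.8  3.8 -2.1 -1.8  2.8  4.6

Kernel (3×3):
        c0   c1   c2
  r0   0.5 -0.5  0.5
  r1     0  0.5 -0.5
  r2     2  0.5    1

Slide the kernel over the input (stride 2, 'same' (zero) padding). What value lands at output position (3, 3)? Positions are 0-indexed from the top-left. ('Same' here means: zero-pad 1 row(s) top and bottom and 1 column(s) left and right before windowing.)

The receptive field on the zero-padded input at this output position is [-2.6 1.3 0 / 2.8 4.6 0 / 0 0 0]. Elementwise product with the kernel and sum: -2.6·0.5 + 1.3·-0.5 + 0·0.5 + 4.6·0.5 + 0·-0.5 + 0·2 + 0·0.5 + 0·1.

0.35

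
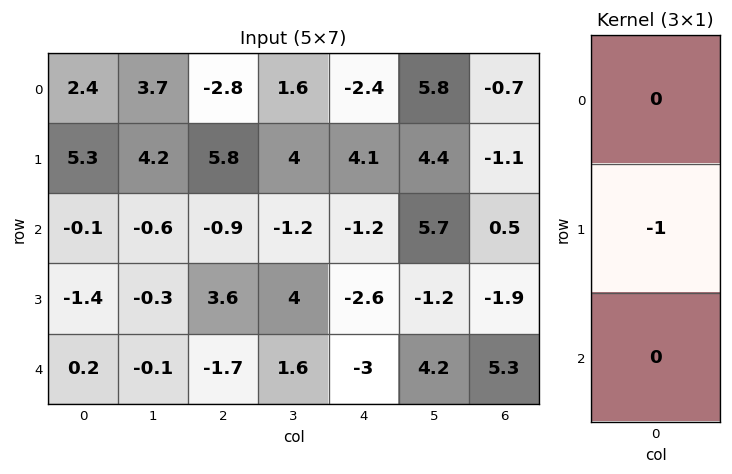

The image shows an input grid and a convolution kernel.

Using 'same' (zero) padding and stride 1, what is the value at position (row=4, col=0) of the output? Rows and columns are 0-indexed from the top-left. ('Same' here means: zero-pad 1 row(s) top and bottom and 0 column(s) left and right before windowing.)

-0.2

The receptive field on the zero-padded input at this output position is [-1.4 / 0.2 / 0]. Elementwise product with the kernel and sum: 0.2·-1.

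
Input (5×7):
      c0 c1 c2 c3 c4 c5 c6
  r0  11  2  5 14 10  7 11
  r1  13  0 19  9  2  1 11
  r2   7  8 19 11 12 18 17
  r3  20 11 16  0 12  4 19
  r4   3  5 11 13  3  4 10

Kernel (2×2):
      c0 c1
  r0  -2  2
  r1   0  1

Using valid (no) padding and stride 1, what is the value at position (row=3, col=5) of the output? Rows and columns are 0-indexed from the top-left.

40

The receptive field on the input at this output position is [4 19 / 4 10]. Elementwise product with the kernel and sum: 4·-2 + 19·2 + 10·1.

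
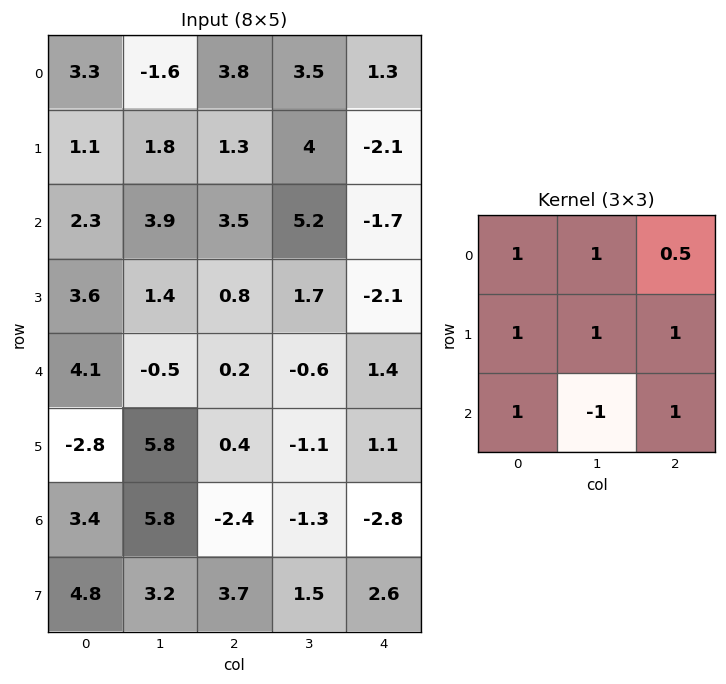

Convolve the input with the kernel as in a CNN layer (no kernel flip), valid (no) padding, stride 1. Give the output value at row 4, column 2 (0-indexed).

The receptive field on the input at this output position is [0.2 -0.6 1.4 / 0.4 -1.1 1.1 / -2.4 -1.3 -2.8]. Elementwise product with the kernel and sum: 0.2·1 + -0.6·1 + 1.4·0.5 + 0.4·1 + -1.1·1 + 1.1·1 + -2.4·1 + -1.3·-1 + -2.8·1.

-3.2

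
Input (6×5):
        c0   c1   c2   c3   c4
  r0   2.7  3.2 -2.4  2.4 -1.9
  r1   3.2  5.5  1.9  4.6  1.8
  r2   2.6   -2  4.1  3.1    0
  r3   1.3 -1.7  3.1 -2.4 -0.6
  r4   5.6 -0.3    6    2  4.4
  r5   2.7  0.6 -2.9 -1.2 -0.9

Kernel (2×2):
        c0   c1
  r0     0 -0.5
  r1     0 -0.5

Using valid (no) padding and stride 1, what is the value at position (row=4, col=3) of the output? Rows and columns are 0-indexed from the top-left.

-1.75

The receptive field on the input at this output position is [2 4.4 / -1.2 -0.9]. Elementwise product with the kernel and sum: 4.4·-0.5 + -0.9·-0.5.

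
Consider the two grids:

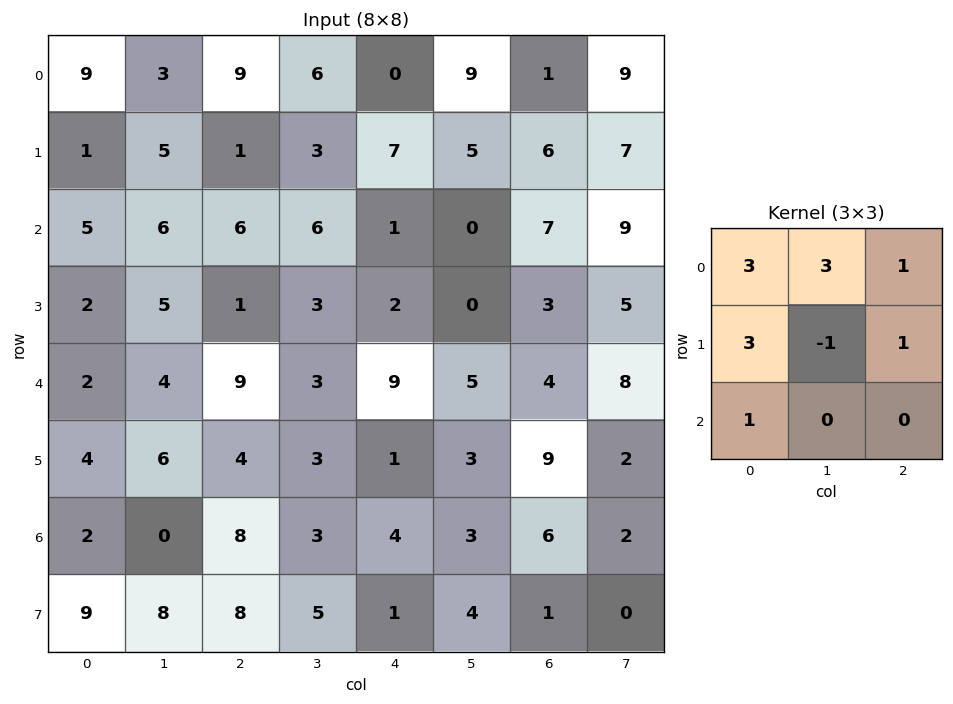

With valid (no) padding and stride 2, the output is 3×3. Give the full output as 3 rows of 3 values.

49 58 51
43 48 28
39 63 59

Output[0,0]: The receptive field on the input at this output position is [9 3 9 / 1 5 1 / 5 6 6]. Elementwise product with the kernel and sum: 9·3 + 3·3 + 9·1 + 1·3 + 5·-1 + 1·1 + 5·1.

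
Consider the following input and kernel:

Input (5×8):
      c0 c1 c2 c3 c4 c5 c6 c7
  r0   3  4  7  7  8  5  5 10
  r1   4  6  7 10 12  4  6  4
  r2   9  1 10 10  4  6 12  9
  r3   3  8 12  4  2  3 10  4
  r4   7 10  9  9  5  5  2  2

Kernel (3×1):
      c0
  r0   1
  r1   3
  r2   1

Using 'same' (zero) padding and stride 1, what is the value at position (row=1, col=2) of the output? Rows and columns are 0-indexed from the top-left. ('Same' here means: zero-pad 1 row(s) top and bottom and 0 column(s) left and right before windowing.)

38

The receptive field on the zero-padded input at this output position is [7 / 7 / 10]. Elementwise product with the kernel and sum: 7·1 + 7·3 + 10·1.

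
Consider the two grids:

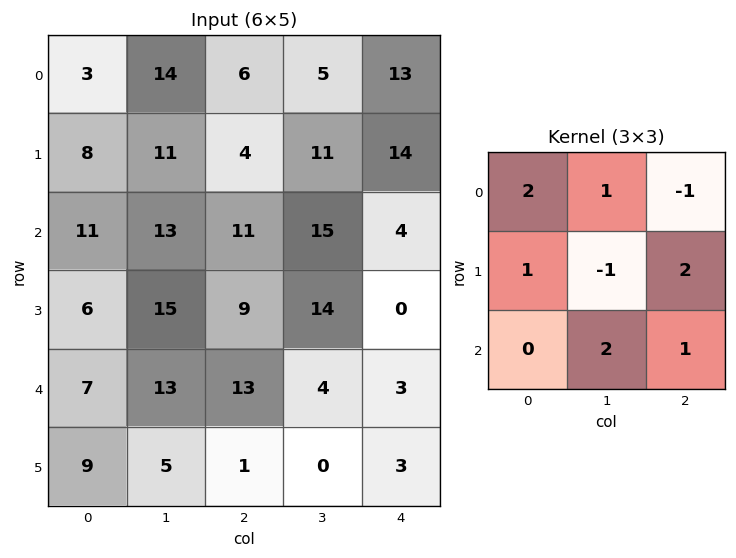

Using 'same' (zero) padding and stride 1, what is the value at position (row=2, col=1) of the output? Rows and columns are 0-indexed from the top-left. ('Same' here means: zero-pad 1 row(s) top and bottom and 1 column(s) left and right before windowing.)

82

The receptive field on the zero-padded input at this output position is [8 11 4 / 11 13 11 / 6 15 9]. Elementwise product with the kernel and sum: 8·2 + 11·1 + 4·-1 + 11·1 + 13·-1 + 11·2 + 15·2 + 9·1.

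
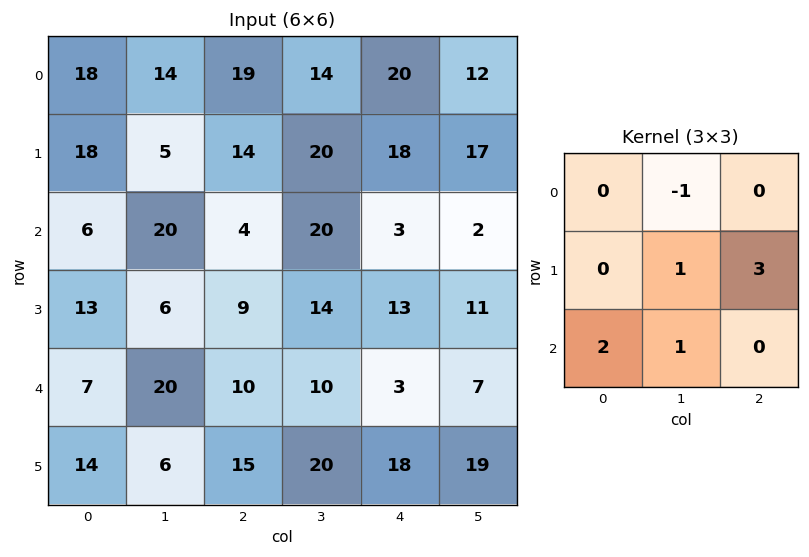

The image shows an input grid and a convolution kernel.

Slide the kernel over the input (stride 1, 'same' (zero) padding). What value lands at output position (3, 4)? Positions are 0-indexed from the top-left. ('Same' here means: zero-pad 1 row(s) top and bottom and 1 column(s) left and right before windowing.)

66

The receptive field on the zero-padded input at this output position is [20 3 2 / 14 13 11 / 10 3 7]. Elementwise product with the kernel and sum: 3·-1 + 13·1 + 11·3 + 10·2 + 3·1.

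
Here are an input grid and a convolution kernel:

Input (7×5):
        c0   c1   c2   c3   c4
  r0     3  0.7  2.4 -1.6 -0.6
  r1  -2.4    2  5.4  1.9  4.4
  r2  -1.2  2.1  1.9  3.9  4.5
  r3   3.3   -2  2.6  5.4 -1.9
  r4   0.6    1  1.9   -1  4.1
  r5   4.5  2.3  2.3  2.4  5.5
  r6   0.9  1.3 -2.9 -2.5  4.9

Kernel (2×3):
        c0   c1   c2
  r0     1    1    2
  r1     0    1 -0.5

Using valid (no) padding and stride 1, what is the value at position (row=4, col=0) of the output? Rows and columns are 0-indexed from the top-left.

6.55

The receptive field on the input at this output position is [0.6 1 1.9 / 4.5 2.3 2.3]. Elementwise product with the kernel and sum: 0.6·1 + 1·1 + 1.9·2 + 2.3·1 + 2.3·-0.5.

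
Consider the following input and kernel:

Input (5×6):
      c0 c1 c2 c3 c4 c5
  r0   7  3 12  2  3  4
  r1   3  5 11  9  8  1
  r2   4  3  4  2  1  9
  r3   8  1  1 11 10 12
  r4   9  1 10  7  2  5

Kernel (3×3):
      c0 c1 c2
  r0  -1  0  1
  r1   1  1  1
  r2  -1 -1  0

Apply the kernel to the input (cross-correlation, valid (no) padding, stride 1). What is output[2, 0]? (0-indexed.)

0

The receptive field on the input at this output position is [4 3 4 / 8 1 1 / 9 1 10]. Elementwise product with the kernel and sum: 4·-1 + 4·1 + 8·1 + 1·1 + 1·1 + 9·-1 + 1·-1.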